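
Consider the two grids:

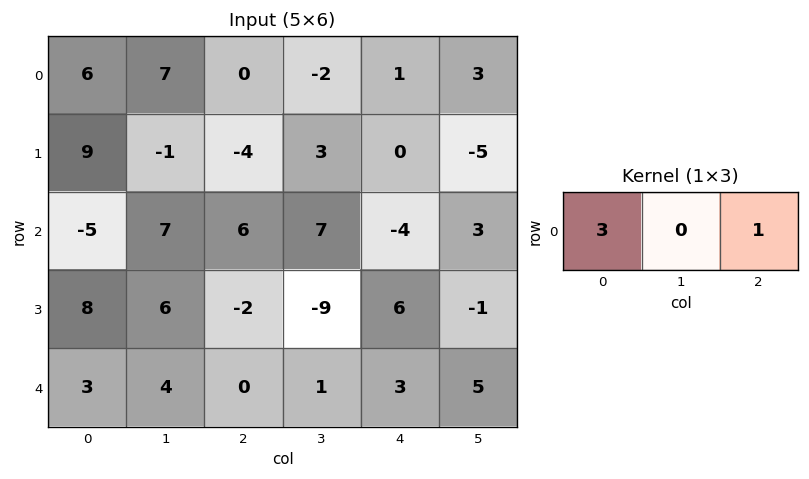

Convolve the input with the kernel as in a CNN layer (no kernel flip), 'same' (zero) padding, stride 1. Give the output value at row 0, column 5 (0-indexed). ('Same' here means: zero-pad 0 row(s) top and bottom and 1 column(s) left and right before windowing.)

The receptive field on the zero-padded input at this output position is [1 3 0]. Elementwise product with the kernel and sum: 1·3 + 0·1.

3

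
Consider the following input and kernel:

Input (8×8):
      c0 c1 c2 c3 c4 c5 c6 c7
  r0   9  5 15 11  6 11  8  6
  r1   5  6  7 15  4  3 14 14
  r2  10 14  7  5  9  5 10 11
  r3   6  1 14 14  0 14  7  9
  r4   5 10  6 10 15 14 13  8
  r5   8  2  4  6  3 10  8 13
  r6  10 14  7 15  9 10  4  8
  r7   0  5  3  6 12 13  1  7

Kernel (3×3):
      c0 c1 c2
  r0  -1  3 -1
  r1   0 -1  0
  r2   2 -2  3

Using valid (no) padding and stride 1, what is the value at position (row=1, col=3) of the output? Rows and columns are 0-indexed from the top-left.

The receptive field on the input at this output position is [15 4 3 / 5 9 5 / 14 0 14]. Elementwise product with the kernel and sum: 15·-1 + 4·3 + 3·-1 + 9·-1 + 14·2 + 0·-2 + 14·3.

55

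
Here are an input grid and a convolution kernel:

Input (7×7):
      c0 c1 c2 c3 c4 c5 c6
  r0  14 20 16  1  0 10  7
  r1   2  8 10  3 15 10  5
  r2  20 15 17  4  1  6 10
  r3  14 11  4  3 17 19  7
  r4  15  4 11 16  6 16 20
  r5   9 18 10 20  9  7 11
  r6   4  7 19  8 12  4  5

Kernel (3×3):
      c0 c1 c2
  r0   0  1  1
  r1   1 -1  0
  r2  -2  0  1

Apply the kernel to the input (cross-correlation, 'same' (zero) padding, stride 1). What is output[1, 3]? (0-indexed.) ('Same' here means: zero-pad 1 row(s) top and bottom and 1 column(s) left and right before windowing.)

The receptive field on the zero-padded input at this output position is [16 1 0 / 10 3 15 / 17 4 1]. Elementwise product with the kernel and sum: 1·1 + 0·1 + 10·1 + 3·-1 + 17·-2 + 1·1.

-25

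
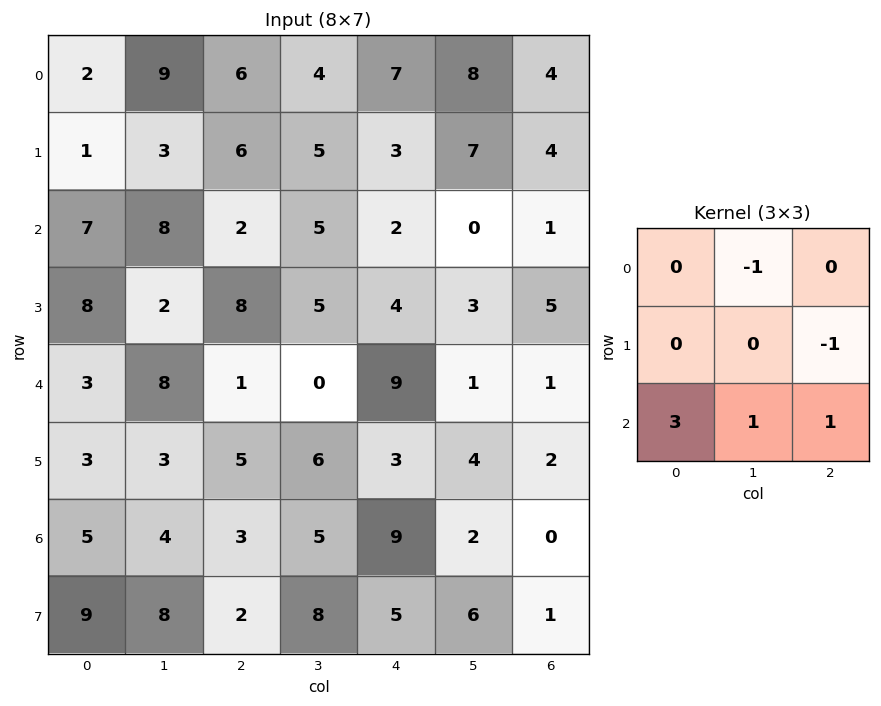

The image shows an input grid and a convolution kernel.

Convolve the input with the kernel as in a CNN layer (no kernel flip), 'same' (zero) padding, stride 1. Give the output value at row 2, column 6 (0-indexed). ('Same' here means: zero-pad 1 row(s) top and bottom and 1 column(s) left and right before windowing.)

The receptive field on the zero-padded input at this output position is [7 4 0 / 0 1 0 / 3 5 0]. Elementwise product with the kernel and sum: 4·-1 + 0·-1 + 3·3 + 5·1 + 0·1.

10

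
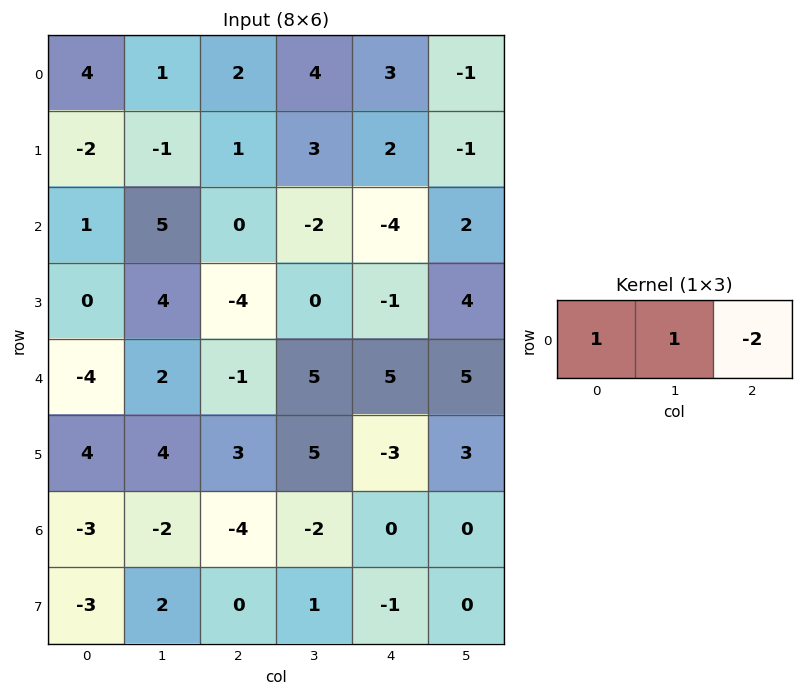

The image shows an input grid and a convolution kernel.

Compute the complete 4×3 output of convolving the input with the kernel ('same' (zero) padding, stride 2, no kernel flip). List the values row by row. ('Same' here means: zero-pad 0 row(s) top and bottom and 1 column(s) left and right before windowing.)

2 -5 9
-9 9 -10
-8 -9 0
1 -2 -2

Output[0,0]: The receptive field on the zero-padded input at this output position is [0 4 1]. Elementwise product with the kernel and sum: 0·1 + 4·1 + 1·-2.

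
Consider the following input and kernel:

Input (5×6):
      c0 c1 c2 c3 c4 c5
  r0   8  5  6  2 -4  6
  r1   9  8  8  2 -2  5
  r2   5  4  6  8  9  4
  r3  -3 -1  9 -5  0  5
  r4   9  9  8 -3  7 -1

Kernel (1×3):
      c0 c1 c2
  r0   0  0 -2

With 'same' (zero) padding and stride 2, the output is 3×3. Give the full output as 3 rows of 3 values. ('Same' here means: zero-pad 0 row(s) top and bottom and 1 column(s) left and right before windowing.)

-10 -4 -12
-8 -16 -8
-18 6 2

Output[0,0]: The receptive field on the zero-padded input at this output position is [0 8 5]. Elementwise product with the kernel and sum: 5·-2.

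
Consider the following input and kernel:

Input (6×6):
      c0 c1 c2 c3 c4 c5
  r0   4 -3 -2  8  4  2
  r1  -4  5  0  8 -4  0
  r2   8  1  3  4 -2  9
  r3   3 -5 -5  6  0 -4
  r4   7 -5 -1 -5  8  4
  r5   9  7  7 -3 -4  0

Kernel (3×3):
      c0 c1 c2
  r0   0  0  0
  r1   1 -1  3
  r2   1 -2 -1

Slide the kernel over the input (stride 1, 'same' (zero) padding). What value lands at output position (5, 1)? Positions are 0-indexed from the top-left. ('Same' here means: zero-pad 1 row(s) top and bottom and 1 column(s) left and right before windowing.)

23

The receptive field on the zero-padded input at this output position is [7 -5 -1 / 9 7 7 / 0 0 0]. Elementwise product with the kernel and sum: 9·1 + 7·-1 + 7·3 + 0·1 + 0·-2 + 0·-1.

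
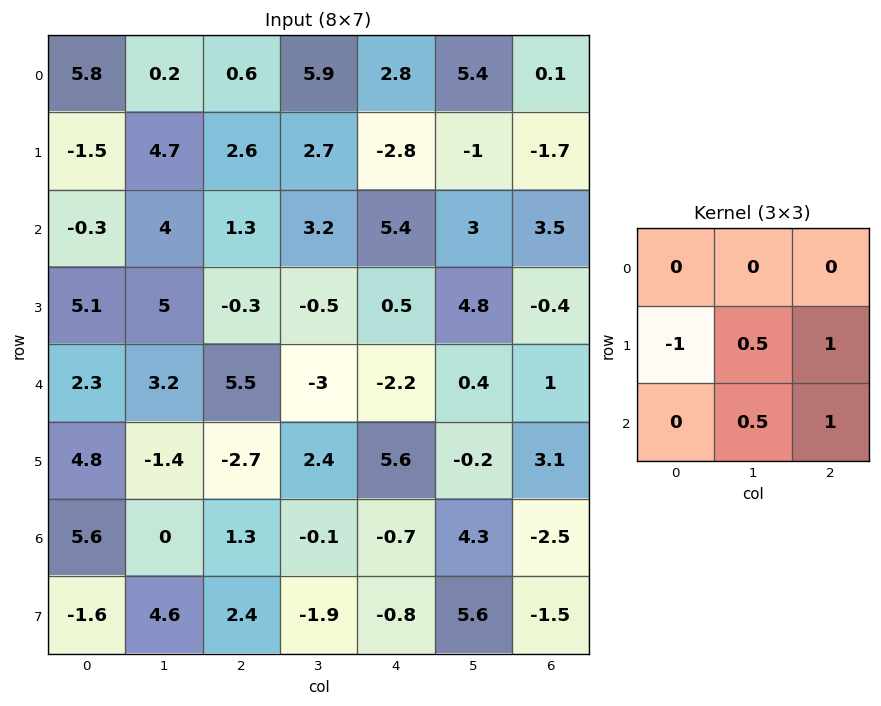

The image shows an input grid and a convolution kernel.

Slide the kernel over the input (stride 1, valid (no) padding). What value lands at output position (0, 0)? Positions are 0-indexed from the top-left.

The receptive field on the input at this output position is [5.8 0.2 0.6 / -1.5 4.7 2.6 / -0.3 4 1.3]. Elementwise product with the kernel and sum: -1.5·-1 + 4.7·0.5 + 2.6·1 + 4·0.5 + 1.3·1.

9.75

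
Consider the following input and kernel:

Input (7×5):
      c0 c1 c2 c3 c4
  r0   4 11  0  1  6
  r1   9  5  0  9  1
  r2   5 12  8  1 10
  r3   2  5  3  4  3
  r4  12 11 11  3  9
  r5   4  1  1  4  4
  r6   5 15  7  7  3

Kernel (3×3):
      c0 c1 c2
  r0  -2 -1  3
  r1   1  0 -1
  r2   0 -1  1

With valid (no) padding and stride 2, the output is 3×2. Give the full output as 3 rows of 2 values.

-14 25
1 19
-7 -5

Output[0,0]: The receptive field on the input at this output position is [4 11 0 / 9 5 0 / 5 12 8]. Elementwise product with the kernel and sum: 4·-2 + 11·-1 + 0·3 + 9·1 + 0·-1 + 12·-1 + 8·1.
Output[0,1]: The receptive field on the input at this output position is [0 1 6 / 0 9 1 / 8 1 10]. Elementwise product with the kernel and sum: 0·-2 + 1·-1 + 6·3 + 0·1 + 1·-1 + 1·-1 + 10·1.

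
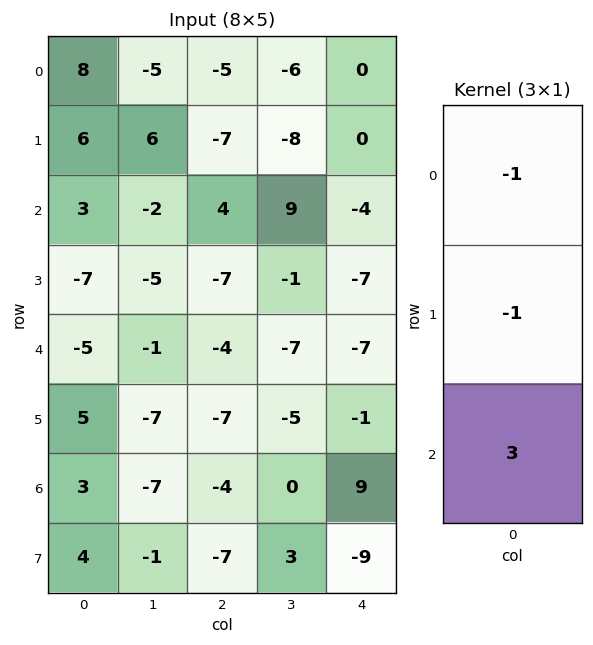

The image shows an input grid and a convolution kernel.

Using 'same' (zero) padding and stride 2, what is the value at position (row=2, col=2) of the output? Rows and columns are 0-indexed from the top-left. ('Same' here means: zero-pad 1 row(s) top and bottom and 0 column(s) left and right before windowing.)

The receptive field on the zero-padded input at this output position is [-7 / -7 / -1]. Elementwise product with the kernel and sum: -7·-1 + -7·-1 + -1·3.

11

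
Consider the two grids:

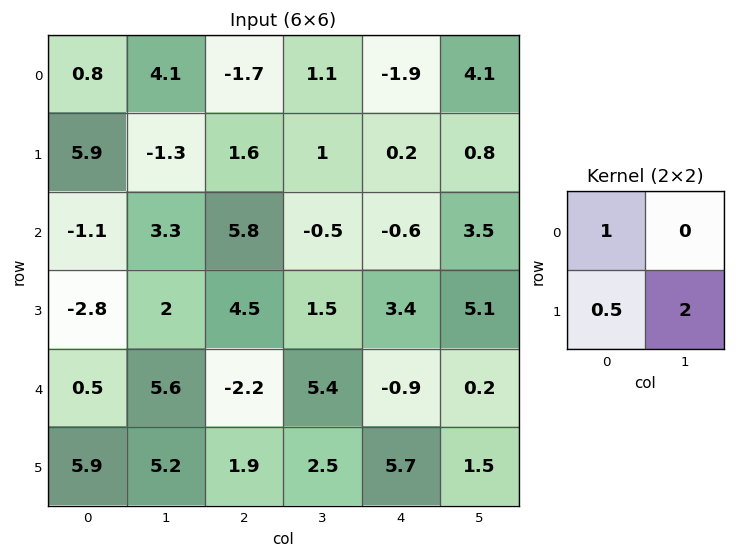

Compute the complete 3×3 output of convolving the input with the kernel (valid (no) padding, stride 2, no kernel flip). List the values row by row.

Output[0,0]: The receptive field on the input at this output position is [0.8 4.1 / 5.9 -1.3]. Elementwise product with the kernel and sum: 0.8·1 + 5.9·0.5 + -1.3·2.
Output[0,1]: The receptive field on the input at this output position is [-1.7 1.1 / 1.6 1]. Elementwise product with the kernel and sum: -1.7·1 + 1.6·0.5 + 1·2.

1.15 1.1 -0.2
1.5 11.05 11.3
13.85 3.75 4.95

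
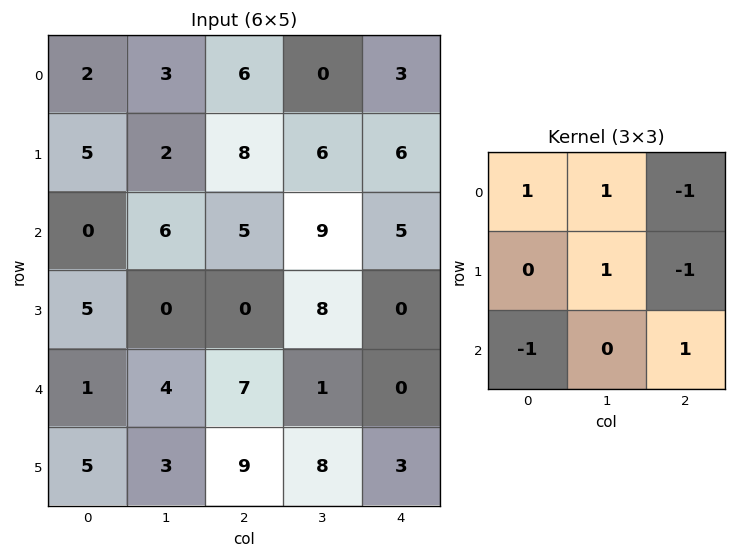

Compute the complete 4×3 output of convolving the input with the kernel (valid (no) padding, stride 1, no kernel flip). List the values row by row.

Output[0,0]: The receptive field on the input at this output position is [2 3 6 / 5 2 8 / 0 6 5]. Elementwise product with the kernel and sum: 2·1 + 3·1 + 6·-1 + 2·1 + 8·-1 + 0·-1 + 5·1.
Output[0,1]: The receptive field on the input at this output position is [3 6 0 / 2 8 6 / 6 5 9]. Elementwise product with the kernel and sum: 3·1 + 6·1 + 0·-1 + 8·1 + 6·-1 + 6·-1 + 9·1.

-2 14 3
-5 8 12
7 -9 10
6 3 3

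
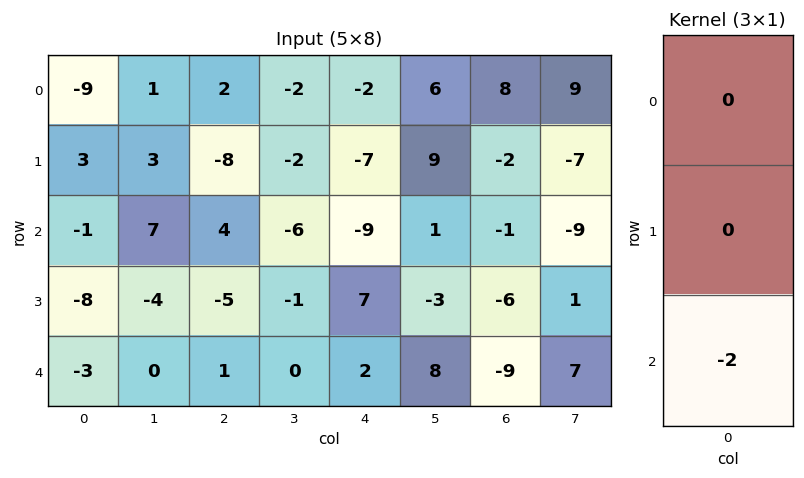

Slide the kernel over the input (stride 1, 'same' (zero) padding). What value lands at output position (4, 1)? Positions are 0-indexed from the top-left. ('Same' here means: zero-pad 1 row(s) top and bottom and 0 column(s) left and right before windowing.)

The receptive field on the zero-padded input at this output position is [-4 / 0 / 0]. Elementwise product with the kernel and sum: 0·-2.

0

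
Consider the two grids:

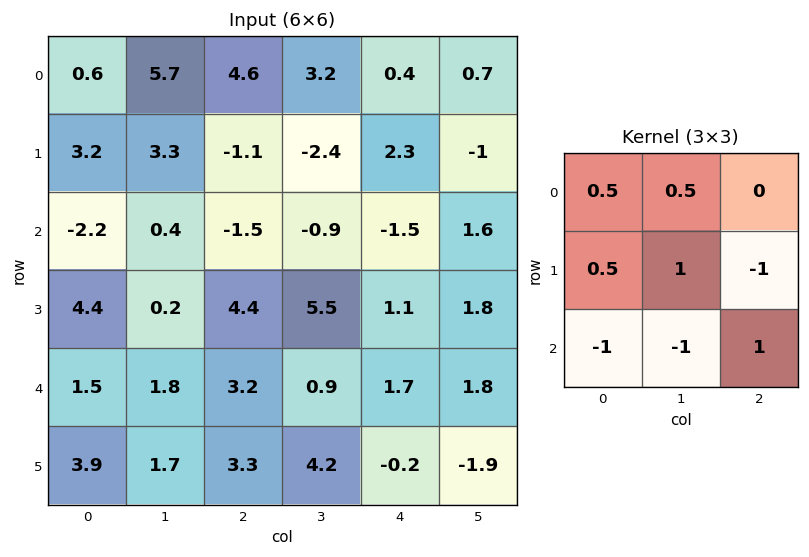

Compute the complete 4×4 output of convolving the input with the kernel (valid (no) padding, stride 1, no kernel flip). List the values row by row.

9.45 8.3 -0.45 7.9
3.85 1.6 -10.7 -8.4
-3 -5.65 3 0.05
-0.65 4.7 -1.95 -2.25

Output[0,0]: The receptive field on the input at this output position is [0.6 5.7 4.6 / 3.2 3.3 -1.1 / -2.2 0.4 -1.5]. Elementwise product with the kernel and sum: 0.6·0.5 + 5.7·0.5 + 3.2·0.5 + 3.3·1 + -1.1·-1 + -2.2·-1 + 0.4·-1 + -1.5·1.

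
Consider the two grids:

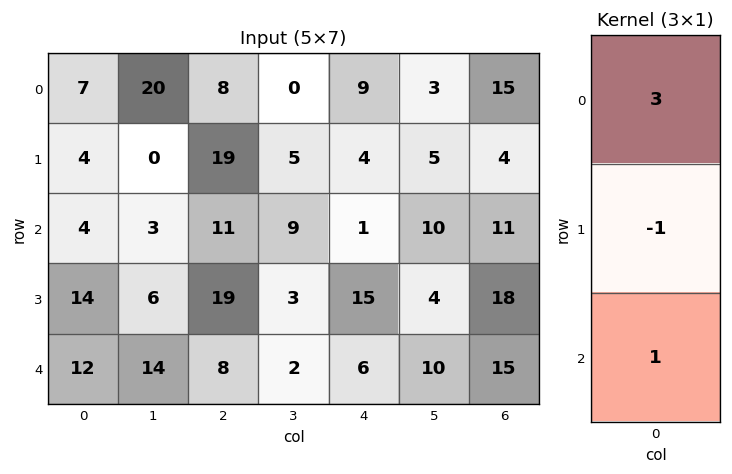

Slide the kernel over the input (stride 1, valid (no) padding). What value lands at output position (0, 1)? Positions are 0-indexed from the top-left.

The receptive field on the input at this output position is [20 / 0 / 3]. Elementwise product with the kernel and sum: 20·3 + 0·-1 + 3·1.

63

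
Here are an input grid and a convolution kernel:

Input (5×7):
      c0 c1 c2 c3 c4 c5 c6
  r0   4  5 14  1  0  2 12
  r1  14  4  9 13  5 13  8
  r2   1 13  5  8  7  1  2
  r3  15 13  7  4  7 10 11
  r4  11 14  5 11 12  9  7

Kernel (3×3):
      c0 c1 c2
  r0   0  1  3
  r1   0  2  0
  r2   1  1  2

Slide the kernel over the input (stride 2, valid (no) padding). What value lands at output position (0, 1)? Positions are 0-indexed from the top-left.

The receptive field on the input at this output position is [14 1 0 / 9 13 5 / 5 8 7]. Elementwise product with the kernel and sum: 1·1 + 0·3 + 13·2 + 5·1 + 8·1 + 7·2.

54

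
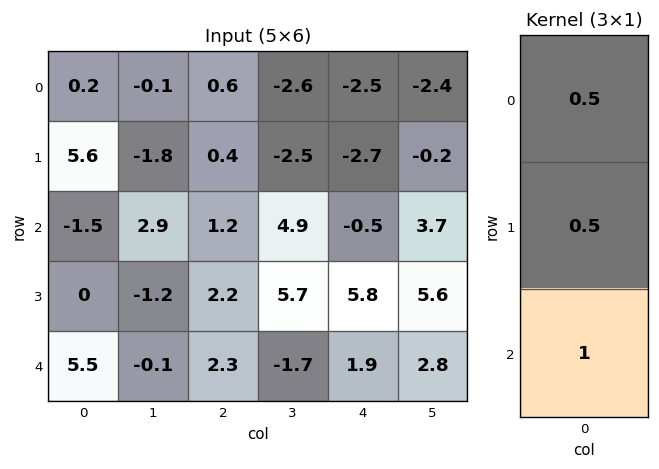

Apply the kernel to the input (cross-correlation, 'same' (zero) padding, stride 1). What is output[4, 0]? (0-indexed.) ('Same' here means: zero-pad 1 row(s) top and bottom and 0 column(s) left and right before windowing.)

2.75

The receptive field on the zero-padded input at this output position is [0 / 5.5 / 0]. Elementwise product with the kernel and sum: 0·0.5 + 5.5·0.5 + 0·1.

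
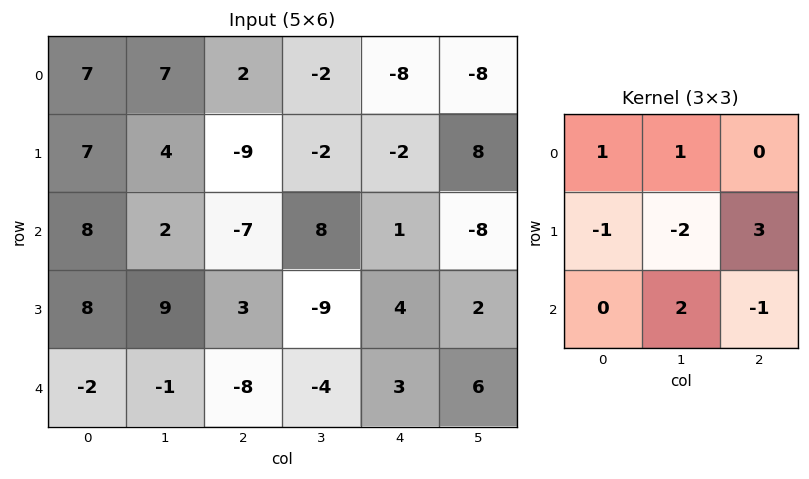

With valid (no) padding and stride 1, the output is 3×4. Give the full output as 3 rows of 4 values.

Output[0,0]: The receptive field on the input at this output position is [7 7 2 / 7 4 -9 / 8 2 -7]. Elementwise product with the kernel and sum: 7·1 + 7·1 + 7·-1 + 4·-2 + -9·3 + 2·2 + -7·-1.
Output[0,1]: The receptive field on the input at this output position is [7 2 -2 / 4 -9 -2 / 2 -7 8]. Elementwise product with the kernel and sum: 7·1 + 2·1 + 4·-1 + -9·-2 + -2·3 + -7·2 + 8·-1.

-17 -5 22 30
-7 46 -39 -32
-1 -59 17 16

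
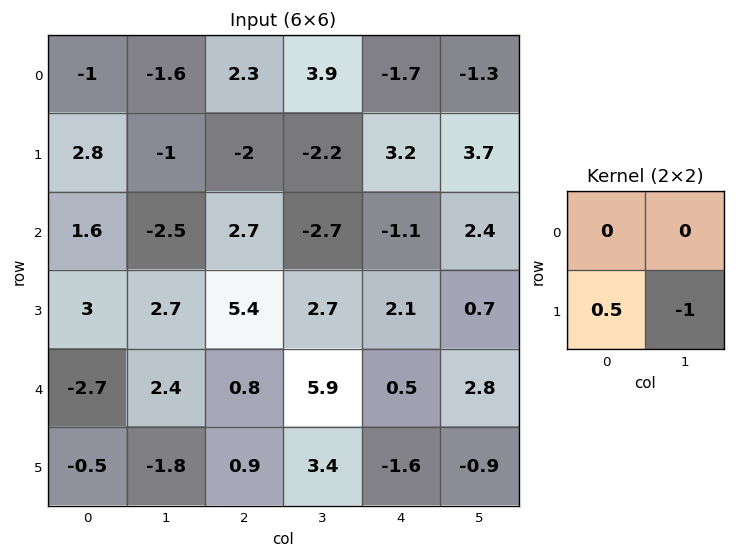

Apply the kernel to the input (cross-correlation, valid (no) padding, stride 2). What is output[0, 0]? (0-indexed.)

The receptive field on the input at this output position is [-1 -1.6 / 2.8 -1]. Elementwise product with the kernel and sum: 2.8·0.5 + -1·-1.

2.4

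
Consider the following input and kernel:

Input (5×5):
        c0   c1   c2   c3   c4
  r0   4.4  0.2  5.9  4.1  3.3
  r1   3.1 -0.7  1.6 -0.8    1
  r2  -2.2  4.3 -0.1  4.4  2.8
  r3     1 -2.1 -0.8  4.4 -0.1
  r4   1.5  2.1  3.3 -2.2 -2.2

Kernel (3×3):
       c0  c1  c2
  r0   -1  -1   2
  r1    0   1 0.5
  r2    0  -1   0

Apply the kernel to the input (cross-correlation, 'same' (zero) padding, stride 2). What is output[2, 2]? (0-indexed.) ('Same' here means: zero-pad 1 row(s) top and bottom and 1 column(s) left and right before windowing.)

The receptive field on the zero-padded input at this output position is [4.4 -0.1 0 / -2.2 -2.2 0 / 0 0 0]. Elementwise product with the kernel and sum: 4.4·-1 + -0.1·-1 + 0·2 + -2.2·1 + 0·0.5 + 0·-1.

-6.5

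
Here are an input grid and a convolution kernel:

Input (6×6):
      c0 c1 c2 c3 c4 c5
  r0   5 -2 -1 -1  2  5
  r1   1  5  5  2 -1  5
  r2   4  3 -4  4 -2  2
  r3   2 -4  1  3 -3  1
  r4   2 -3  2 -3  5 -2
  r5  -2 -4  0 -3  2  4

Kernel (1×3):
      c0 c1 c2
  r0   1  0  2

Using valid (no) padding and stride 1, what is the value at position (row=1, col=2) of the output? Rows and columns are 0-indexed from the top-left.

3

The receptive field on the input at this output position is [5 2 -1]. Elementwise product with the kernel and sum: 5·1 + -1·2.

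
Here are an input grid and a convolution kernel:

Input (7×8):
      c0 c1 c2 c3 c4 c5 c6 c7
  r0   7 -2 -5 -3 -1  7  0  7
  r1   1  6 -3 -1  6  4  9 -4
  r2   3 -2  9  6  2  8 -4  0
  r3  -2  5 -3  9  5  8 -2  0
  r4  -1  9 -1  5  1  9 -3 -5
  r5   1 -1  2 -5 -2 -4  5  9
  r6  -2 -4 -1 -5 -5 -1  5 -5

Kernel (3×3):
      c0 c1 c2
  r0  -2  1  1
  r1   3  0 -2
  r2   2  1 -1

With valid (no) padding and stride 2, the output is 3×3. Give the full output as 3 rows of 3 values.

Output[0,0]: The receptive field on the input at this output position is [7 -2 -5 / 1 6 -3 / 3 -2 9]. Elementwise product with the kernel and sum: 7·-2 + -2·1 + -5·1 + 1·3 + -3·-2 + 3·2 + -2·1 + 9·-1.

-17 7 25
9 -27 33
2 16 -28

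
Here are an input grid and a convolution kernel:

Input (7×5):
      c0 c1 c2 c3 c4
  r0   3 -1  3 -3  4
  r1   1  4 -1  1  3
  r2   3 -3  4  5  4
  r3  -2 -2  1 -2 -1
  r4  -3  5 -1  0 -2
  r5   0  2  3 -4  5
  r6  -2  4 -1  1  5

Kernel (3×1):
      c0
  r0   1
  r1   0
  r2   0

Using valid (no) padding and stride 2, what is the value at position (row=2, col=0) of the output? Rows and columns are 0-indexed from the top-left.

The receptive field on the input at this output position is [-3 / 0 / -2]. Elementwise product with the kernel and sum: -3·1.

-3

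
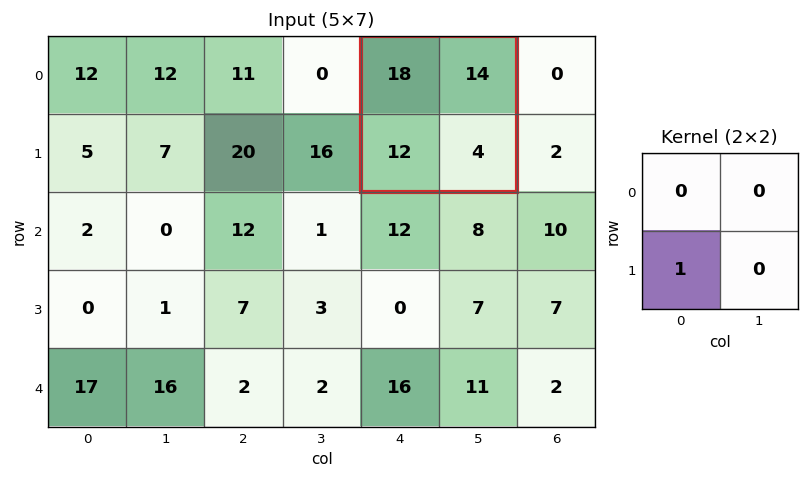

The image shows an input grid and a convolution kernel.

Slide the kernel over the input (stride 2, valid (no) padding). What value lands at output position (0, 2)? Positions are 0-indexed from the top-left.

The receptive field on the input at this output position is [18 14 / 12 4]. Elementwise product with the kernel and sum: 12·1.

12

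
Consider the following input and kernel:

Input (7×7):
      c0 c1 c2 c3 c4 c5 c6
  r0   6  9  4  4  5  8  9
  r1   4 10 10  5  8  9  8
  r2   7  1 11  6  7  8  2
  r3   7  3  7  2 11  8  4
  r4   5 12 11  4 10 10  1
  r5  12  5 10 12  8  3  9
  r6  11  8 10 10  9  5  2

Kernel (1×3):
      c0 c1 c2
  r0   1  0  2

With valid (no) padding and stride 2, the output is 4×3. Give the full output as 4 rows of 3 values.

Output[0,0]: The receptive field on the input at this output position is [6 9 4]. Elementwise product with the kernel and sum: 6·1 + 4·2.
Output[0,1]: The receptive field on the input at this output position is [4 4 5]. Elementwise product with the kernel and sum: 4·1 + 5·2.

14 14 23
29 25 11
27 31 12
31 28 13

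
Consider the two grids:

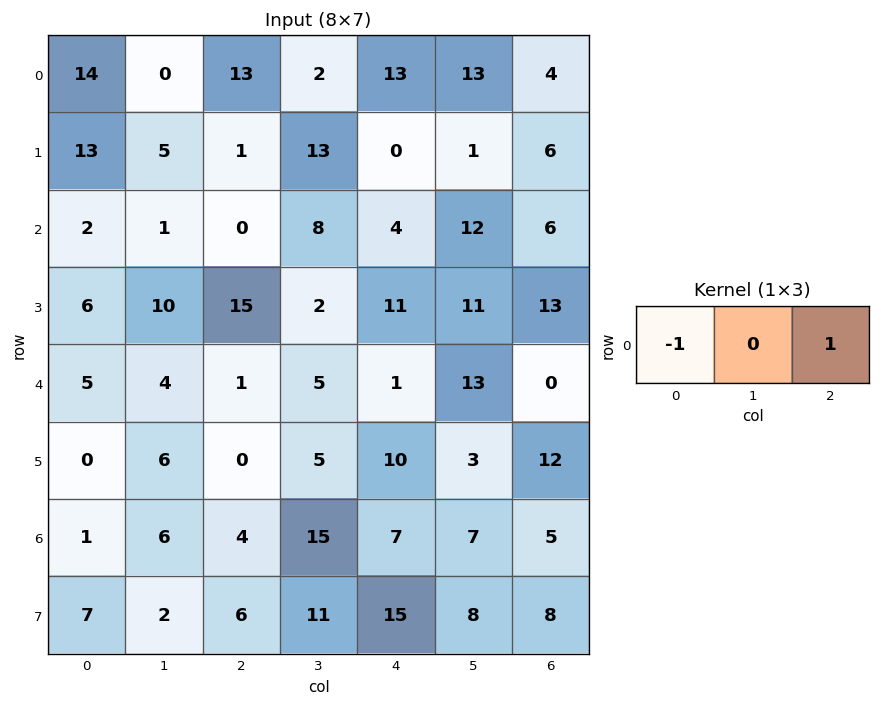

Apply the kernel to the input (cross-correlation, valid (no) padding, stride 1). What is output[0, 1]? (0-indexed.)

2

The receptive field on the input at this output position is [0 13 2]. Elementwise product with the kernel and sum: 0·-1 + 2·1.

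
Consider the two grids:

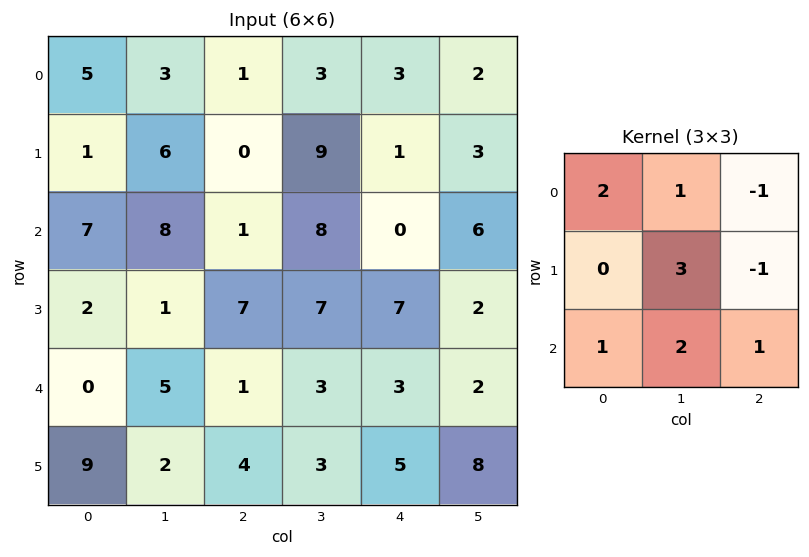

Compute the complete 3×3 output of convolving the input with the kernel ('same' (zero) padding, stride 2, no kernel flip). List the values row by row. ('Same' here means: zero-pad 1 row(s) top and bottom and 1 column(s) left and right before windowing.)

Output[0,0]: The receptive field on the zero-padded input at this output position is [0 0 0 / 0 5 3 / 0 1 6]. Elementwise product with the kernel and sum: 0·2 + 0·1 + 0·-1 + 5·3 + 3·-1 + 0·1 + 1·2 + 6·1.
Output[0,1]: The receptive field on the zero-padded input at this output position is [0 0 0 / 3 1 3 / 6 0 9]. Elementwise product with the kernel and sum: 0·2 + 0·1 + 0·-1 + 1·3 + 3·-1 + 6·1 + 0·2 + 9·1.

20 15 21
13 20 33
16 15 47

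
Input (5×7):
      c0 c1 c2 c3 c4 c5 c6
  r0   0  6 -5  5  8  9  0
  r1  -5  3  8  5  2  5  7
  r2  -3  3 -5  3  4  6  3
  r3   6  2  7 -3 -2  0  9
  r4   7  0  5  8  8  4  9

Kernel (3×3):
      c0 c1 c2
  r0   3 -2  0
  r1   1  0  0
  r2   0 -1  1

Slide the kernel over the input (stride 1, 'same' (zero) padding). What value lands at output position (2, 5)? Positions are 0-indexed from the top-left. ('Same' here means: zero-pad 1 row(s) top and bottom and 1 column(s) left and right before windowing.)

The receptive field on the zero-padded input at this output position is [2 5 7 / 4 6 3 / -2 0 9]. Elementwise product with the kernel and sum: 2·3 + 5·-2 + 4·1 + 0·-1 + 9·1.

9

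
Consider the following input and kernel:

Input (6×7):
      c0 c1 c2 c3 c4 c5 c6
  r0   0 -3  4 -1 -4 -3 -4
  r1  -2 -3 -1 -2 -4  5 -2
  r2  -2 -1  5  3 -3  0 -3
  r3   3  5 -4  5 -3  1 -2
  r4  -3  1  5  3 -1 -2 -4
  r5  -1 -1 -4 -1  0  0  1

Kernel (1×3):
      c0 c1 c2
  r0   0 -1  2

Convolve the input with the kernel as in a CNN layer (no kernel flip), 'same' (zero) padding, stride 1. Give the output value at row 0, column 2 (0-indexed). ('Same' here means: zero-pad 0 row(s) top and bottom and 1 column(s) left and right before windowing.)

The receptive field on the zero-padded input at this output position is [-3 4 -1]. Elementwise product with the kernel and sum: 4·-1 + -1·2.

-6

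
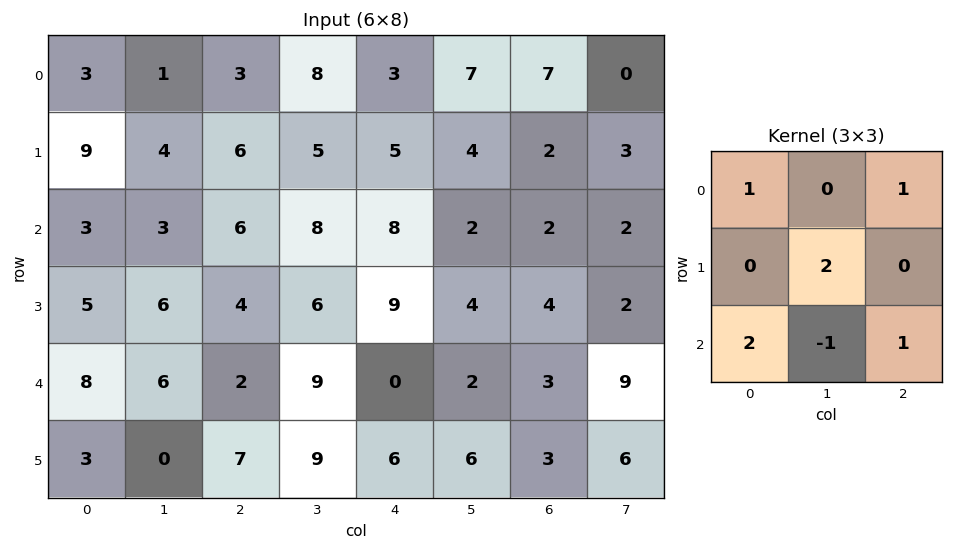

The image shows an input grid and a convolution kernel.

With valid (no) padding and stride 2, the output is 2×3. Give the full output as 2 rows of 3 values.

Output[0,0]: The receptive field on the input at this output position is [3 1 3 / 9 4 6 / 3 3 6]. Elementwise product with the kernel and sum: 3·1 + 3·1 + 4·2 + 3·2 + 3·-1 + 6·1.
Output[0,1]: The receptive field on the input at this output position is [3 8 3 / 6 5 5 / 6 8 8]. Elementwise product with the kernel and sum: 3·1 + 3·1 + 5·2 + 6·2 + 8·-1 + 8·1.

23 28 34
33 21 19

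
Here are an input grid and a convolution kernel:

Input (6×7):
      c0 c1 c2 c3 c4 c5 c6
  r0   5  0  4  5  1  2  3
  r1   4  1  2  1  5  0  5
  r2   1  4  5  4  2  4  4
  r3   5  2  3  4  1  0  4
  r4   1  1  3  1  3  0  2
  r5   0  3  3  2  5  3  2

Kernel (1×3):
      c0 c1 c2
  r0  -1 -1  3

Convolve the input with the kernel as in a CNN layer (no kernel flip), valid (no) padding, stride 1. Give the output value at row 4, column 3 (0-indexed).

-4

The receptive field on the input at this output position is [1 3 0]. Elementwise product with the kernel and sum: 1·-1 + 3·-1 + 0·3.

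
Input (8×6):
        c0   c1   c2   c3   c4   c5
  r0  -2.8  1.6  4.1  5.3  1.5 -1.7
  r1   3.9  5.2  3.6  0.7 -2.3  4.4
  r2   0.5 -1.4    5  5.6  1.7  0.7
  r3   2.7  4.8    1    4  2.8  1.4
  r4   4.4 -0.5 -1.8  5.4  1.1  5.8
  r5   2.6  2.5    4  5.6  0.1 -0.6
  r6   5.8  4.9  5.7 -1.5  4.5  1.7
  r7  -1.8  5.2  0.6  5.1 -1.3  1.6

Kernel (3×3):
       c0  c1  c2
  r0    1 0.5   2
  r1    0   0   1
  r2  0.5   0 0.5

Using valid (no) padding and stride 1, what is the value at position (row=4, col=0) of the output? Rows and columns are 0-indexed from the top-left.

The receptive field on the input at this output position is [4.4 -0.5 -1.8 / 2.6 2.5 4 / 5.8 4.9 5.7]. Elementwise product with the kernel and sum: 4.4·1 + -0.5·0.5 + -1.8·2 + 4·1 + 5.8·0.5 + 5.7·0.5.

10.3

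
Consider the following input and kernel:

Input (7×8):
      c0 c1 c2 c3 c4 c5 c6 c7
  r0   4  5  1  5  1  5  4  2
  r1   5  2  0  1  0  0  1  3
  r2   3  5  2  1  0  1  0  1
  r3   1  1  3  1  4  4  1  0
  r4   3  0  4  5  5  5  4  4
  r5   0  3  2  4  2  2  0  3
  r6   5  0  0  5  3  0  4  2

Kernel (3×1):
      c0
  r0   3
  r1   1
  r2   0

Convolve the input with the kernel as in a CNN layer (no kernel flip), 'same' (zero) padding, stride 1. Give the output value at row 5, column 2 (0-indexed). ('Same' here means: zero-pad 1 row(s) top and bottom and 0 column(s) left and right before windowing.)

14

The receptive field on the zero-padded input at this output position is [4 / 2 / 0]. Elementwise product with the kernel and sum: 4·3 + 2·1.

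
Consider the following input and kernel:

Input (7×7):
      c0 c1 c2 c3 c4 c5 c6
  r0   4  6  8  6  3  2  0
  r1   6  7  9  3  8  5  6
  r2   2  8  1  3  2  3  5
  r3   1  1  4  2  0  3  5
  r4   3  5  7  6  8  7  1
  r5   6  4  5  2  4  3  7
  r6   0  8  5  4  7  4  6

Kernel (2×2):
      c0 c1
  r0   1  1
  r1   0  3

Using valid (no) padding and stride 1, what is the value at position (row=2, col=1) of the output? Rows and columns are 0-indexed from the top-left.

The receptive field on the input at this output position is [8 1 / 1 4]. Elementwise product with the kernel and sum: 8·1 + 1·1 + 4·3.

21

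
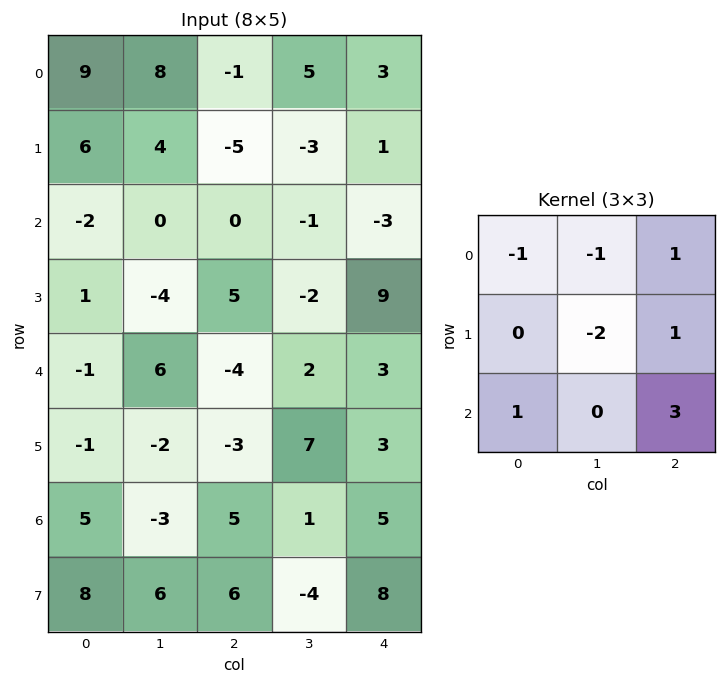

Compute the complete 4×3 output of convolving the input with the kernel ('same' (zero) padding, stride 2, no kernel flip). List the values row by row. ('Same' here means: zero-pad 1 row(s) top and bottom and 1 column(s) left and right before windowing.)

2 2 -9
-10 -13 6
-3 26 -6
4 -3 -24

Output[0,0]: The receptive field on the zero-padded input at this output position is [0 0 0 / 0 9 8 / 0 6 4]. Elementwise product with the kernel and sum: 0·-1 + 0·-1 + 0·1 + 9·-2 + 8·1 + 0·1 + 4·3.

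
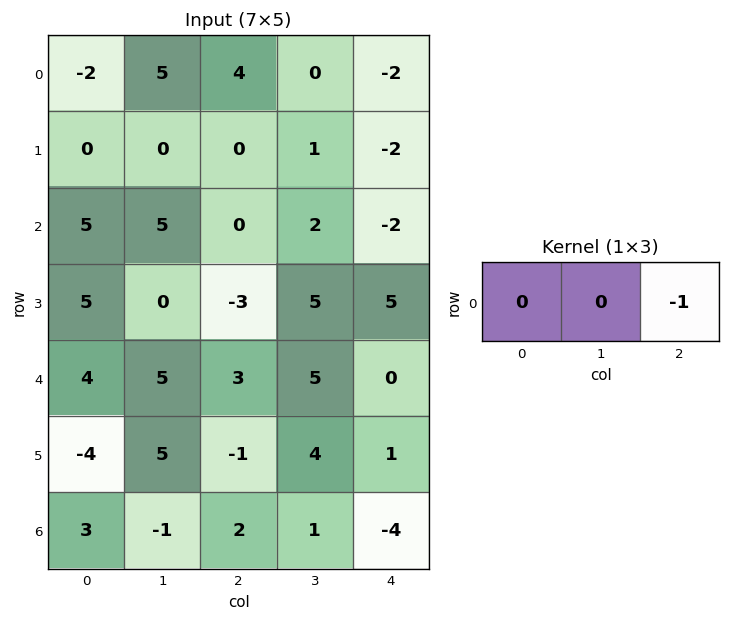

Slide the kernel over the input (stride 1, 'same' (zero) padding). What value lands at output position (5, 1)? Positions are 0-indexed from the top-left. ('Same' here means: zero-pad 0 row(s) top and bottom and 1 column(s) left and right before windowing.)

1

The receptive field on the zero-padded input at this output position is [-4 5 -1]. Elementwise product with the kernel and sum: -1·-1.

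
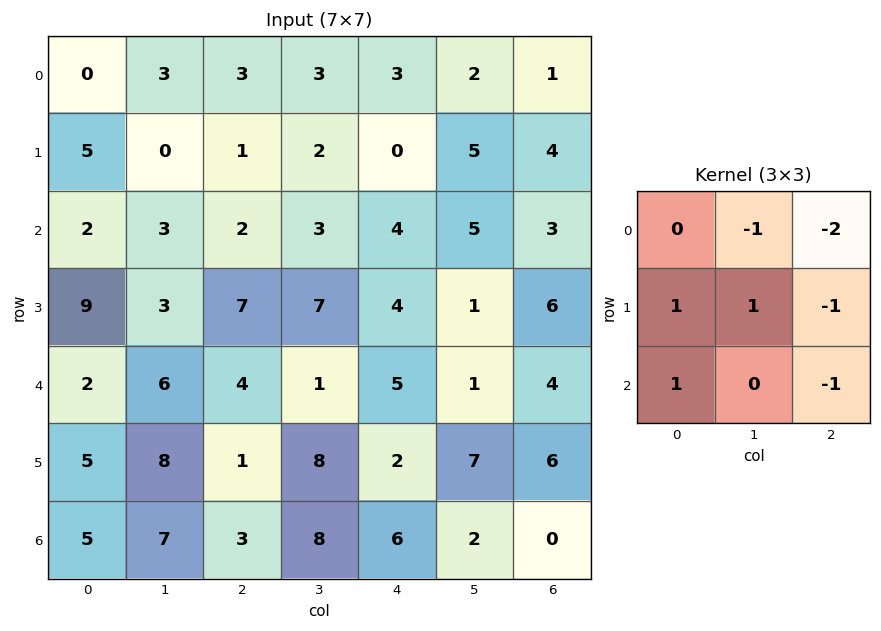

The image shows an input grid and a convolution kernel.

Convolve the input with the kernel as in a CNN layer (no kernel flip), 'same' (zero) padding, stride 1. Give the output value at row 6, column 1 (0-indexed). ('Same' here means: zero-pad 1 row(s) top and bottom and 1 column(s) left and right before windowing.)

The receptive field on the zero-padded input at this output position is [5 8 1 / 5 7 3 / 0 0 0]. Elementwise product with the kernel and sum: 8·-1 + 1·-2 + 5·1 + 7·1 + 3·-1 + 0·1 + 0·-1.

-1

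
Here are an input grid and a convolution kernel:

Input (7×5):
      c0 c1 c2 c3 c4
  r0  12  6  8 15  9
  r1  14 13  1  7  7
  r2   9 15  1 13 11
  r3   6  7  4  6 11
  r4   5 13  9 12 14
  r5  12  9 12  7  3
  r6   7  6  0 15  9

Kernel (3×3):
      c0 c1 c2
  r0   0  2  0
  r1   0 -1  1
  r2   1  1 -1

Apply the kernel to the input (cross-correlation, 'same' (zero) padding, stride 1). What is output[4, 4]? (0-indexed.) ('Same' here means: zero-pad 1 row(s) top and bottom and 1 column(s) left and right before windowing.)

18

The receptive field on the zero-padded input at this output position is [6 11 0 / 12 14 0 / 7 3 0]. Elementwise product with the kernel and sum: 11·2 + 14·-1 + 0·1 + 7·1 + 3·1 + 0·-1.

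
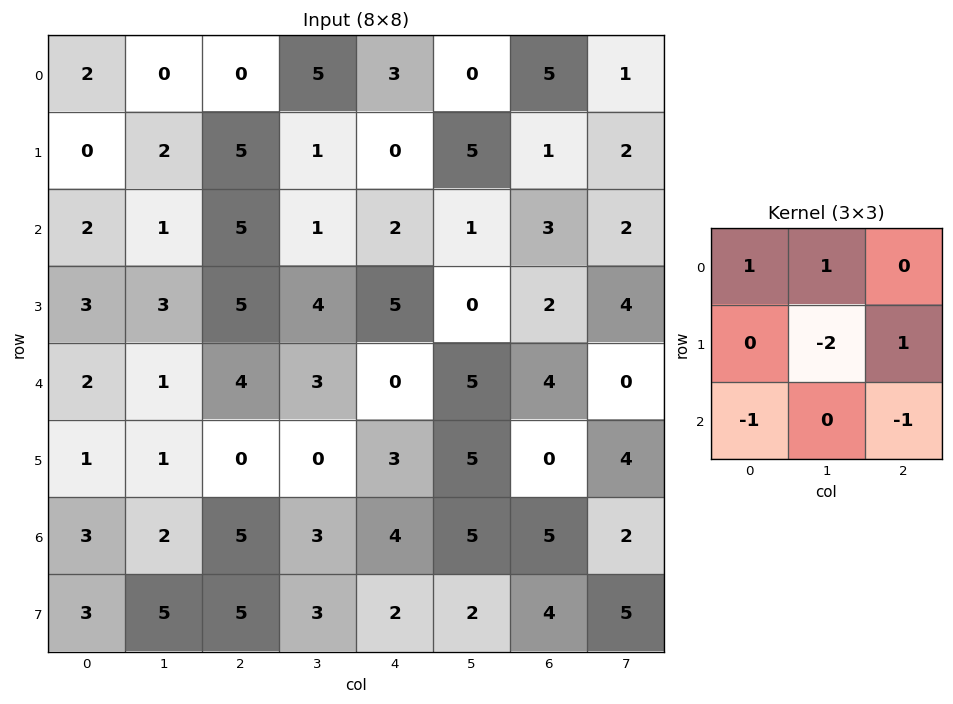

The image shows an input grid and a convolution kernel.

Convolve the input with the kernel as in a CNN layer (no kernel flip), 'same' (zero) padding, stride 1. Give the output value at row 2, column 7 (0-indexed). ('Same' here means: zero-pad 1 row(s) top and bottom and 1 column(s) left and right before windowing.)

The receptive field on the zero-padded input at this output position is [1 2 0 / 3 2 0 / 2 4 0]. Elementwise product with the kernel and sum: 1·1 + 2·1 + 2·-2 + 0·1 + 2·-1 + 0·-1.

-3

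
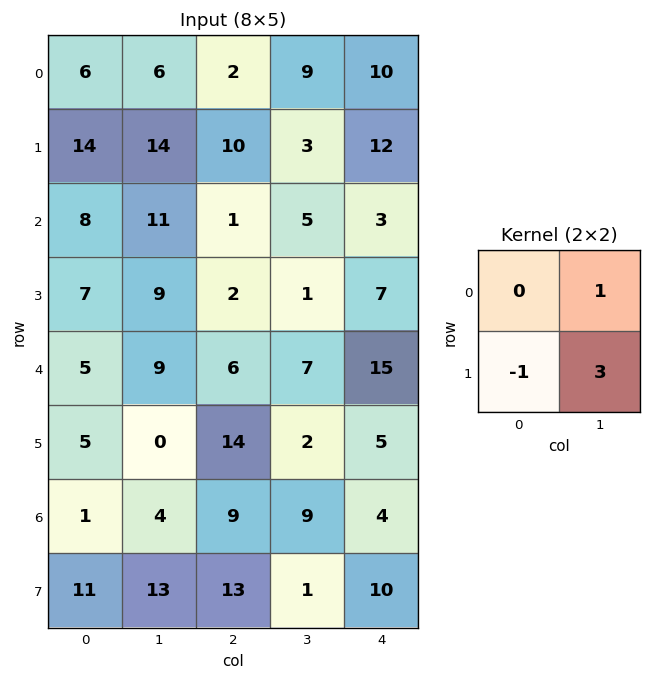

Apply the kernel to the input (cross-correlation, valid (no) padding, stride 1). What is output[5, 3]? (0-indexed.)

8

The receptive field on the input at this output position is [2 5 / 9 4]. Elementwise product with the kernel and sum: 5·1 + 9·-1 + 4·3.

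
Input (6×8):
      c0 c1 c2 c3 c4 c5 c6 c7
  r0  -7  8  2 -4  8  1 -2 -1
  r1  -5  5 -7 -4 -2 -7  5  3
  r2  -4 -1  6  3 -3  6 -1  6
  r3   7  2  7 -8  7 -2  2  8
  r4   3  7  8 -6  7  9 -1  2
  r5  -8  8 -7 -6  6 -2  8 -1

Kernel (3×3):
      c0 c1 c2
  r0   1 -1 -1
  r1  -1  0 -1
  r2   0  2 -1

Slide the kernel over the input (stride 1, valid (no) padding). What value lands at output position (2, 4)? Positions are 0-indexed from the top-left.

2

The receptive field on the input at this output position is [-3 6 -1 / 7 -2 2 / 7 9 -1]. Elementwise product with the kernel and sum: -3·1 + 6·-1 + -1·-1 + 7·-1 + 2·-1 + 9·2 + -1·-1.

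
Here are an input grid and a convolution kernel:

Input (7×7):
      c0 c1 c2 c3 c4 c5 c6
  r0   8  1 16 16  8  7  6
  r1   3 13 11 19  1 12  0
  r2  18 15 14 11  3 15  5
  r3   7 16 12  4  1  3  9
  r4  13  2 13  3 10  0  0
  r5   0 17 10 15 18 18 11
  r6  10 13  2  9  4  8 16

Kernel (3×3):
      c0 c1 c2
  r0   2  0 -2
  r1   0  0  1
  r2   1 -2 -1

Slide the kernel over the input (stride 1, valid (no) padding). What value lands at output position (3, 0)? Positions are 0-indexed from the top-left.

The receptive field on the input at this output position is [7 16 12 / 13 2 13 / 0 17 10]. Elementwise product with the kernel and sum: 7·2 + 12·-2 + 13·1 + 0·1 + 17·-2 + 10·-1.

-41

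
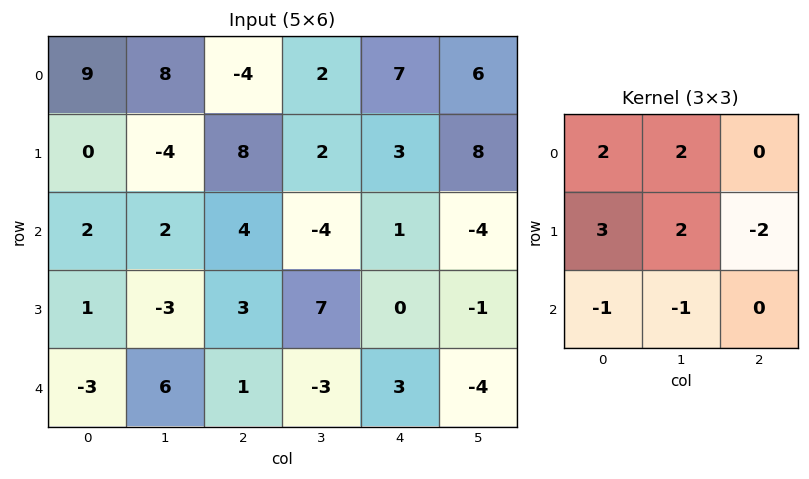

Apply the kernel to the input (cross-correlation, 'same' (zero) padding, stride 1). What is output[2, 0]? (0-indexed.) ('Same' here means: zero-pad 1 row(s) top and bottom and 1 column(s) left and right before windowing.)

-1

The receptive field on the zero-padded input at this output position is [0 0 -4 / 0 2 2 / 0 1 -3]. Elementwise product with the kernel and sum: 0·2 + 0·2 + 0·3 + 2·2 + 2·-2 + 0·-1 + 1·-1.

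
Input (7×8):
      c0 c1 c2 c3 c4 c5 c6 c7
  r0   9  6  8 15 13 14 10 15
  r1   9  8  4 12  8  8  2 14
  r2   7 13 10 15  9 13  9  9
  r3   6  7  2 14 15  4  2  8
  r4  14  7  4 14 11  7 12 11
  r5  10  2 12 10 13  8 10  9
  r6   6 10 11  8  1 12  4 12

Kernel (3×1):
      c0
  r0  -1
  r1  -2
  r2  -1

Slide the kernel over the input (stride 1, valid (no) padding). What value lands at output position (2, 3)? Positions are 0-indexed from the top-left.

The receptive field on the input at this output position is [15 / 14 / 14]. Elementwise product with the kernel and sum: 15·-1 + 14·-2 + 14·-1.

-57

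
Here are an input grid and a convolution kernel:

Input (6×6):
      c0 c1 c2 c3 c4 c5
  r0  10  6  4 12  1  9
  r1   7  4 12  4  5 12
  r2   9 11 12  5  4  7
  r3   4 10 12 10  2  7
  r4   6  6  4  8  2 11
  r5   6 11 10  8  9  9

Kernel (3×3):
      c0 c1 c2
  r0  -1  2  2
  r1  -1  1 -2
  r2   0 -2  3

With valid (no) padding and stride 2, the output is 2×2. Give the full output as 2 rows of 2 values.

Output[0,0]: The receptive field on the input at this output position is [10 6 4 / 7 4 12 / 9 11 12]. Elementwise product with the kernel and sum: 10·-1 + 6·2 + 4·2 + 7·-1 + 4·1 + 12·-2 + 11·-2 + 12·3.

-3 6
19 -10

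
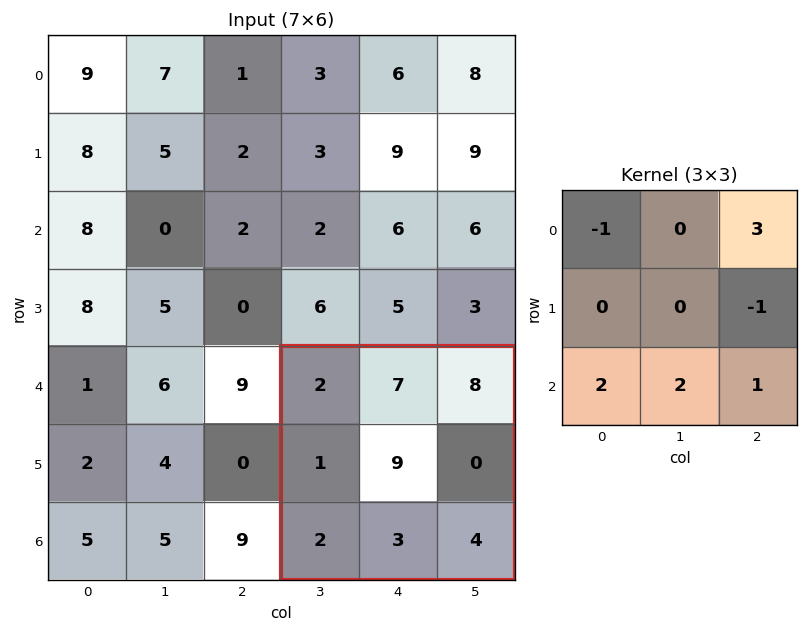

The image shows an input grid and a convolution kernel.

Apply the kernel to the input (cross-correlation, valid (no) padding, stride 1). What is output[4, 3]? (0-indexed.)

The receptive field on the input at this output position is [2 7 8 / 1 9 0 / 2 3 4]. Elementwise product with the kernel and sum: 2·-1 + 8·3 + 0·-1 + 2·2 + 3·2 + 4·1.

36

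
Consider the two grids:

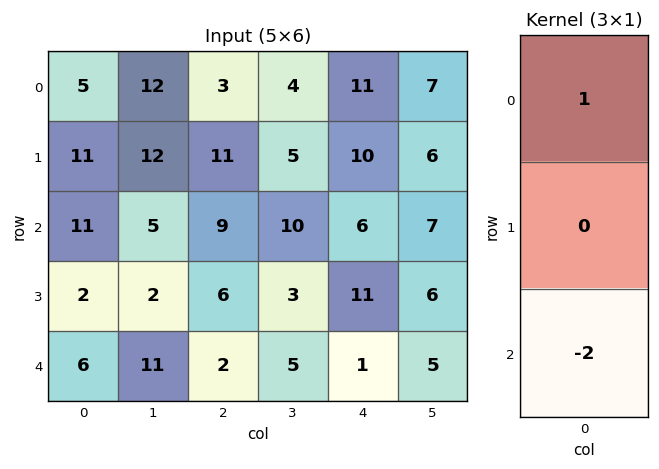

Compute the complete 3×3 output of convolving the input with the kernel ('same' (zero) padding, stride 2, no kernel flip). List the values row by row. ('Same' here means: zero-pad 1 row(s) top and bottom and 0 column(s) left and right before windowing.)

Output[0,0]: The receptive field on the zero-padded input at this output position is [0 / 5 / 11]. Elementwise product with the kernel and sum: 0·1 + 11·-2.
Output[0,1]: The receptive field on the zero-padded input at this output position is [0 / 3 / 11]. Elementwise product with the kernel and sum: 0·1 + 11·-2.

-22 -22 -20
7 -1 -12
2 6 11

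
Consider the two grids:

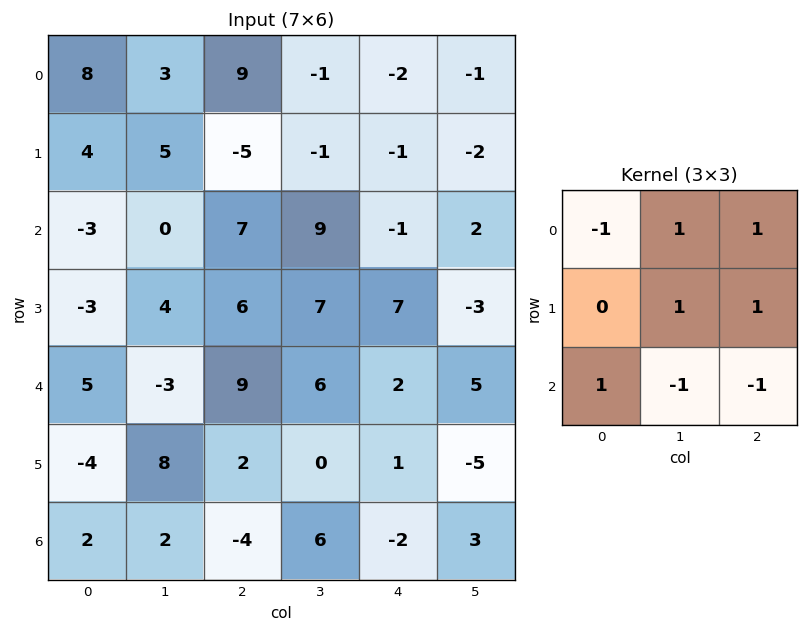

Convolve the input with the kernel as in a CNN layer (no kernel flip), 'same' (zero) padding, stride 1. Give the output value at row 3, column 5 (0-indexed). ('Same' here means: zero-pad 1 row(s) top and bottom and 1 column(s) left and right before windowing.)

-3

The receptive field on the zero-padded input at this output position is [-1 2 0 / 7 -3 0 / 2 5 0]. Elementwise product with the kernel and sum: -1·-1 + 2·1 + 0·1 + -3·1 + 0·1 + 2·1 + 5·-1 + 0·-1.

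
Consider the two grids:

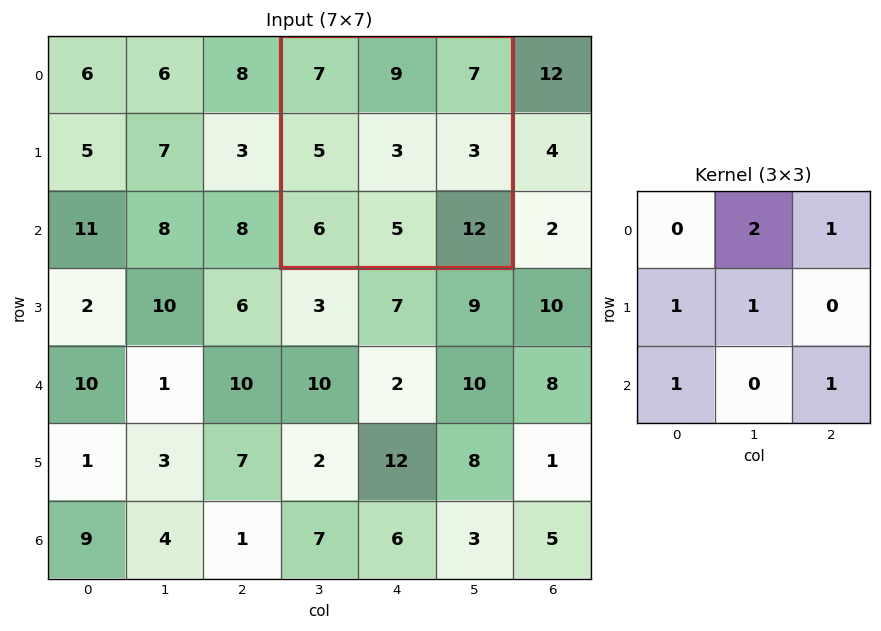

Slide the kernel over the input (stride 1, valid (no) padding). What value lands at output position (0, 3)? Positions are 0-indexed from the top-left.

51

The receptive field on the input at this output position is [7 9 7 / 5 3 3 / 6 5 12]. Elementwise product with the kernel and sum: 9·2 + 7·1 + 5·1 + 3·1 + 6·1 + 12·1.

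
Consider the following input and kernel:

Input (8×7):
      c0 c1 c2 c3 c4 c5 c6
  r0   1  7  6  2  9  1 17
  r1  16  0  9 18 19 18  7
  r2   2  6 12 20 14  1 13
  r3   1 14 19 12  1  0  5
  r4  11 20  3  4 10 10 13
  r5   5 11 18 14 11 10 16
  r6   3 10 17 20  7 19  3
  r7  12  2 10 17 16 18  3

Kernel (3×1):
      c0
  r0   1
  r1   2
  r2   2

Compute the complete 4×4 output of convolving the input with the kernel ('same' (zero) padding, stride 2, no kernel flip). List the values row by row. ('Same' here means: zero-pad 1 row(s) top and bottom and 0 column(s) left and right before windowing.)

Output[0,0]: The receptive field on the zero-padded input at this output position is [0 / 1 / 16]. Elementwise product with the kernel and sum: 0·1 + 1·2 + 16·2.
Output[0,1]: The receptive field on the zero-padded input at this output position is [0 / 6 / 9]. Elementwise product with the kernel and sum: 0·1 + 6·2 + 9·2.

34 30 56 48
22 71 49 43
33 61 43 63
35 72 57 28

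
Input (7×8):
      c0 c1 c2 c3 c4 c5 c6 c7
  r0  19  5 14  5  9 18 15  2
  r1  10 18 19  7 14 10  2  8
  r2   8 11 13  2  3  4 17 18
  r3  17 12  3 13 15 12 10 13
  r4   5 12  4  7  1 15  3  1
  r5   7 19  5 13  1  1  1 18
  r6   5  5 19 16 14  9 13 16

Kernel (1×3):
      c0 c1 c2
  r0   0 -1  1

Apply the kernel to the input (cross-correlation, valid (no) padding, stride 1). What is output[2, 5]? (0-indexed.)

The receptive field on the input at this output position is [4 17 18]. Elementwise product with the kernel and sum: 17·-1 + 18·1.

1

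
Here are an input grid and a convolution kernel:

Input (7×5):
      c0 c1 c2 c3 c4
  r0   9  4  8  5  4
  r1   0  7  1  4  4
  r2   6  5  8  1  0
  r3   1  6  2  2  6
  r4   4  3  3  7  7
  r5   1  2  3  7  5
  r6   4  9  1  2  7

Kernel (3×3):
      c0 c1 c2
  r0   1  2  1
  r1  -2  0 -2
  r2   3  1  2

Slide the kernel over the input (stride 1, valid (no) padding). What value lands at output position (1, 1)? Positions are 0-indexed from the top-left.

The receptive field on the input at this output position is [7 1 4 / 5 8 1 / 6 2 2]. Elementwise product with the kernel and sum: 7·1 + 1·2 + 4·1 + 5·-2 + 1·-2 + 6·3 + 2·1 + 2·2.

25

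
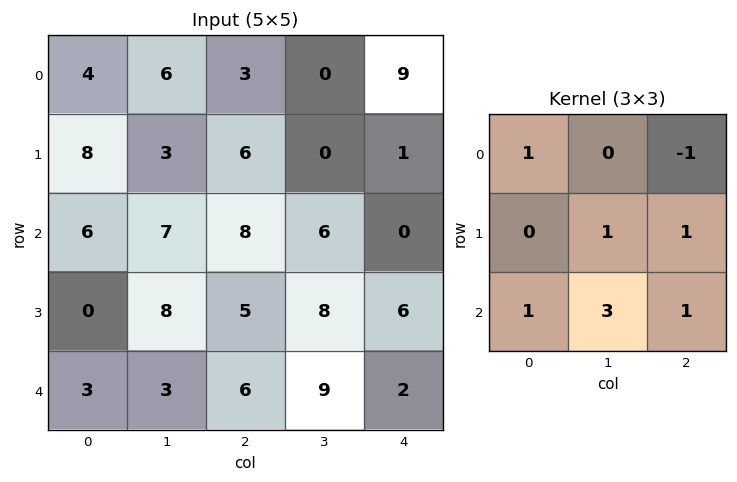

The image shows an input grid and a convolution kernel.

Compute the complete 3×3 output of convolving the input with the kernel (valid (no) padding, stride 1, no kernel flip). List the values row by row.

Output[0,0]: The receptive field on the input at this output position is [4 6 3 / 8 3 6 / 6 7 8]. Elementwise product with the kernel and sum: 4·1 + 3·-1 + 3·1 + 6·1 + 6·1 + 7·3 + 8·1.

45 49 21
46 48 46
29 44 57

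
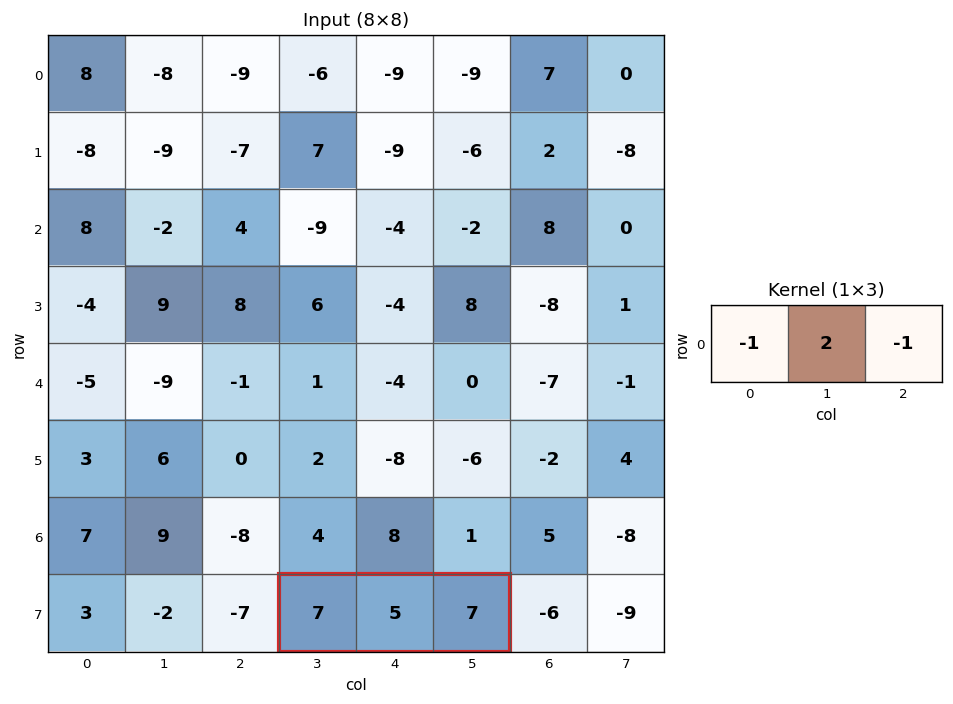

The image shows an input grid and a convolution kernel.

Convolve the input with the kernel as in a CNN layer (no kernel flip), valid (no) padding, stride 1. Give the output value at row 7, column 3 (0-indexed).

The receptive field on the input at this output position is [7 5 7]. Elementwise product with the kernel and sum: 7·-1 + 5·2 + 7·-1.

-4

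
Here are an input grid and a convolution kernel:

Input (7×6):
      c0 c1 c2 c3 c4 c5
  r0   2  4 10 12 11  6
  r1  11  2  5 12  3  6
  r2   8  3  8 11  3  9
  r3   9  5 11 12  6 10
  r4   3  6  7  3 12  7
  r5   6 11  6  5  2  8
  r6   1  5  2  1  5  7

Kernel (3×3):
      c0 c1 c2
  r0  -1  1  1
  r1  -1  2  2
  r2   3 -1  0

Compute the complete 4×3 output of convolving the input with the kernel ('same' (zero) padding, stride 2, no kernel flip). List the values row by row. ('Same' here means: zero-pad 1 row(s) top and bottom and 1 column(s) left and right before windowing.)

1 41 55
26 54 40
26 59 52
29 1 28

Output[0,0]: The receptive field on the zero-padded input at this output position is [0 0 0 / 0 2 4 / 0 11 2]. Elementwise product with the kernel and sum: 0·-1 + 0·1 + 0·1 + 0·-1 + 2·2 + 4·2 + 0·3 + 11·-1.
Output[0,1]: The receptive field on the zero-padded input at this output position is [0 0 0 / 4 10 12 / 2 5 12]. Elementwise product with the kernel and sum: 0·-1 + 0·1 + 0·1 + 4·-1 + 10·2 + 12·2 + 2·3 + 5·-1.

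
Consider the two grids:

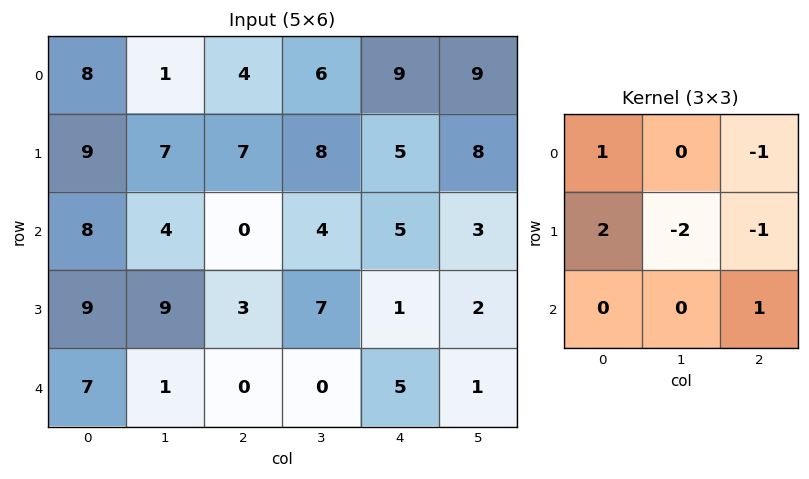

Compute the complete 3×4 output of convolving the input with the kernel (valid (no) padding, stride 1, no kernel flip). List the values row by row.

1 -9 -7 -2
13 10 -10 -3
5 5 -9 12

Output[0,0]: The receptive field on the input at this output position is [8 1 4 / 9 7 7 / 8 4 0]. Elementwise product with the kernel and sum: 8·1 + 4·-1 + 9·2 + 7·-2 + 7·-1 + 0·1.
Output[0,1]: The receptive field on the input at this output position is [1 4 6 / 7 7 8 / 4 0 4]. Elementwise product with the kernel and sum: 1·1 + 6·-1 + 7·2 + 7·-2 + 8·-1 + 4·1.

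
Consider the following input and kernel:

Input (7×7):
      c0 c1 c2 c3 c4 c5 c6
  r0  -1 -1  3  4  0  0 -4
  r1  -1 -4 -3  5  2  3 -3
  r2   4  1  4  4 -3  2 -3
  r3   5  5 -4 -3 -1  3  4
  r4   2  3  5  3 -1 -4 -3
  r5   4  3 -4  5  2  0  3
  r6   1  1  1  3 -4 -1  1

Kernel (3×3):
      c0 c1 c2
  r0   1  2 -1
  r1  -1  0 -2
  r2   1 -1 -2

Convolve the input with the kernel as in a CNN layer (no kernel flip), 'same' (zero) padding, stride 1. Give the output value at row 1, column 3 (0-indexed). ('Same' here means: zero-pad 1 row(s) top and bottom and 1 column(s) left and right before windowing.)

16

The receptive field on the zero-padded input at this output position is [3 4 0 / -3 5 2 / 4 4 -3]. Elementwise product with the kernel and sum: 3·1 + 4·2 + 0·-1 + -3·-1 + 2·-2 + 4·1 + 4·-1 + -3·-2.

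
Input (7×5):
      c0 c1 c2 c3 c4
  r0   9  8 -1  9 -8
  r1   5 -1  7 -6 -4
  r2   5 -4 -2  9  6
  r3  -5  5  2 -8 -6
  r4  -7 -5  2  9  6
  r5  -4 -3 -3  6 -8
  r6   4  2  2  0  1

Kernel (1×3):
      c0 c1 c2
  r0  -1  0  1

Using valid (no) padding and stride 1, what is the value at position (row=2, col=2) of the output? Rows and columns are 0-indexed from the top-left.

8

The receptive field on the input at this output position is [-2 9 6]. Elementwise product with the kernel and sum: -2·-1 + 6·1.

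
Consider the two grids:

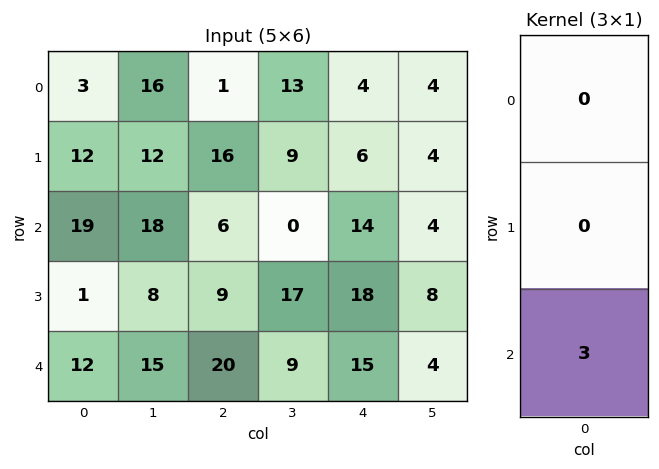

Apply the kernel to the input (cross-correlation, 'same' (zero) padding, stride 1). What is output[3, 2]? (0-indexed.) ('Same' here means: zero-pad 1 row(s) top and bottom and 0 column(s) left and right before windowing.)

The receptive field on the zero-padded input at this output position is [6 / 9 / 20]. Elementwise product with the kernel and sum: 20·3.

60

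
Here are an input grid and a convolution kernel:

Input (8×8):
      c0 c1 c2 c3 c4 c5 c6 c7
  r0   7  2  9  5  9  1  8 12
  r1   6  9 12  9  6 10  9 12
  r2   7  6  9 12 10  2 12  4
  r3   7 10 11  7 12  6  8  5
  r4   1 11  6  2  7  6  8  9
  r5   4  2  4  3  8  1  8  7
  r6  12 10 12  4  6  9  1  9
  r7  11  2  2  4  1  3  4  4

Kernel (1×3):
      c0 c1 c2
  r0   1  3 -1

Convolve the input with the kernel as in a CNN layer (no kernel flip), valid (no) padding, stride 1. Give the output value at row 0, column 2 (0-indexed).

The receptive field on the input at this output position is [9 5 9]. Elementwise product with the kernel and sum: 9·1 + 5·3 + 9·-1.

15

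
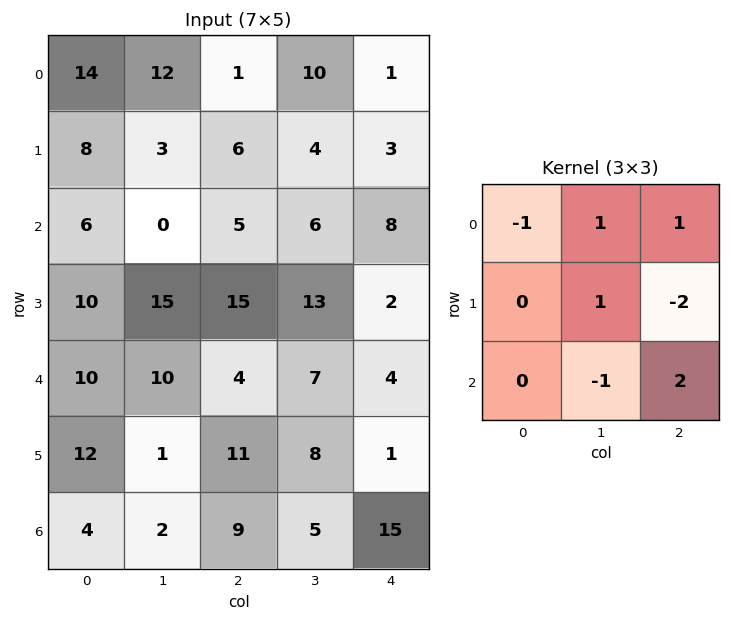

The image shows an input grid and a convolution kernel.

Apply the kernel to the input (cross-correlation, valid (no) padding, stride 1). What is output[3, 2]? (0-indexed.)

The receptive field on the input at this output position is [15 13 2 / 4 7 4 / 11 8 1]. Elementwise product with the kernel and sum: 15·-1 + 13·1 + 2·1 + 7·1 + 4·-2 + 8·-1 + 1·2.

-7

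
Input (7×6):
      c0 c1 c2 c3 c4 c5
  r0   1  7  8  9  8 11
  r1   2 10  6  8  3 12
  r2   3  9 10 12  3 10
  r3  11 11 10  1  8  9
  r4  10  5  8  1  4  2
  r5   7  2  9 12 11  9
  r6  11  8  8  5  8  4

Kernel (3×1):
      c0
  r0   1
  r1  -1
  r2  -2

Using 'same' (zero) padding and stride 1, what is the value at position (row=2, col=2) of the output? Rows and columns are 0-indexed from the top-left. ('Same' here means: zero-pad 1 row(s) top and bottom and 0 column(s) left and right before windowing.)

-24

The receptive field on the zero-padded input at this output position is [6 / 10 / 10]. Elementwise product with the kernel and sum: 6·1 + 10·-1 + 10·-2.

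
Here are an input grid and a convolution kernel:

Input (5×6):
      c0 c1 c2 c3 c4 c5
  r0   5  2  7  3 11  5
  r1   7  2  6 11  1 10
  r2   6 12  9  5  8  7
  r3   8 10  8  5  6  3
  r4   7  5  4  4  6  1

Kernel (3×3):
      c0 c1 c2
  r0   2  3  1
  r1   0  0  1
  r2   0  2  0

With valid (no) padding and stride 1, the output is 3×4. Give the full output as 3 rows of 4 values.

Output[0,0]: The receptive field on the input at this output position is [5 2 7 / 7 2 6 / 6 12 9]. Elementwise product with the kernel and sum: 5·2 + 2·3 + 7·1 + 6·1 + 12·2.

53 57 45 70
55 54 64 54
75 69 55 56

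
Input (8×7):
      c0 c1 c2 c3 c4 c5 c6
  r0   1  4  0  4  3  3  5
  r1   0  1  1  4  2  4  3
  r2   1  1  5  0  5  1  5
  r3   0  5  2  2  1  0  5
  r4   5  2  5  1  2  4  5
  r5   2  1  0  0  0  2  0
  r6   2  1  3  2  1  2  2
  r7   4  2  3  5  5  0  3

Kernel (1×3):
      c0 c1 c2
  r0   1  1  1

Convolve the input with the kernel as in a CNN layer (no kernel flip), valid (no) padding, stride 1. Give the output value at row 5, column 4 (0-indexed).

The receptive field on the input at this output position is [0 2 0]. Elementwise product with the kernel and sum: 0·1 + 2·1 + 0·1.

2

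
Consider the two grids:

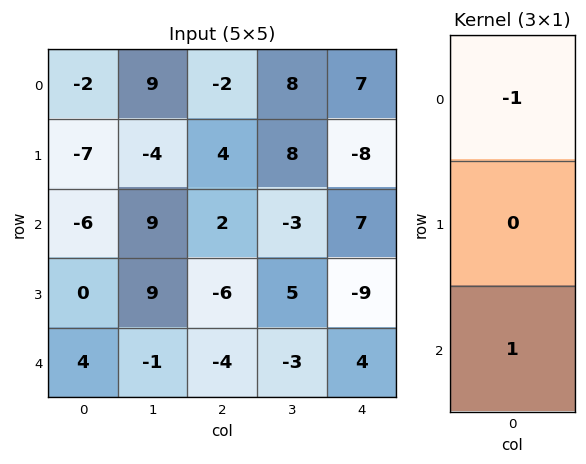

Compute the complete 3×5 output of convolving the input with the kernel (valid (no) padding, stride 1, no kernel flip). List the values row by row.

Output[0,0]: The receptive field on the input at this output position is [-2 / -7 / -6]. Elementwise product with the kernel and sum: -2·-1 + -6·1.
Output[0,1]: The receptive field on the input at this output position is [9 / -4 / 9]. Elementwise product with the kernel and sum: 9·-1 + 9·1.

-4 0 4 -11 0
7 13 -10 -3 -1
10 -10 -6 0 -3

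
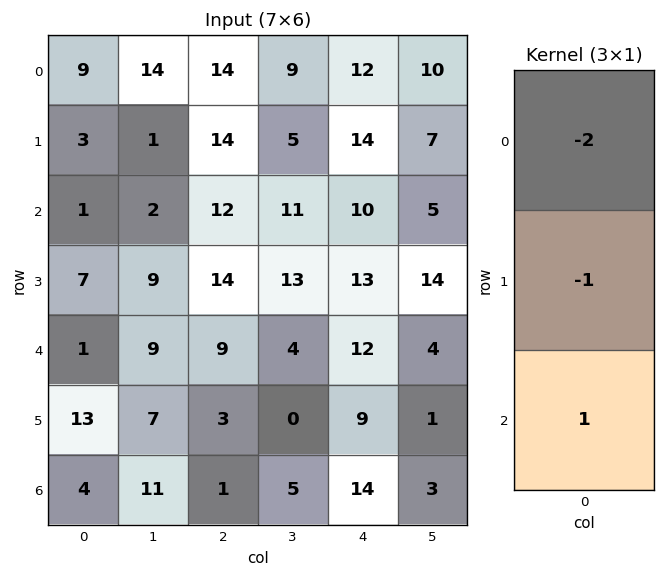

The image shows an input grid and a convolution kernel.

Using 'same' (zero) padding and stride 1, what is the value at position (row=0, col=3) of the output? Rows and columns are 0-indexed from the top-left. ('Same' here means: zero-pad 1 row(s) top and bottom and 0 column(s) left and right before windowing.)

The receptive field on the zero-padded input at this output position is [0 / 9 / 5]. Elementwise product with the kernel and sum: 0·-2 + 9·-1 + 5·1.

-4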